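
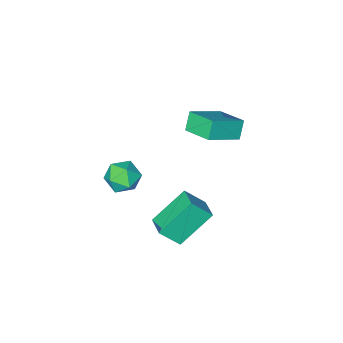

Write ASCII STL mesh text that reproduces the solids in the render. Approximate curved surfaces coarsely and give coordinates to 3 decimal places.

solid 
facet normal -0.448 -0.323 0.834
outer loop
vertex -1.141 2.713 4.35
vertex -2.685 2.789 3.55
vertex -0.969 1.257 3.878
endloop
endfacet
facet normal 0.887 -0.044 0.459
outer loop
vertex -0.535 1.571 3.07
vertex -1.141 2.713 4.35
vertex -0.969 1.257 3.878
endloop
endfacet
facet normal -0.447 -0.323 0.834
outer loop
vertex -0.969 1.257 3.878
vertex -2.685 2.789 3.55
vertex -2.513 1.333 3.079
endloop
endfacet
facet normal 0.112 -0.945 -0.307
outer loop
vertex -2.513 1.333 3.079
vertex -0.535 1.571 3.07
vertex -0.969 1.257 3.878
endloop
endfacet
facet normal -0.112 0.945 0.307
outer loop
vertex -1.141 2.713 4.35
vertex -2.251 3.103 2.742
vertex -2.685 2.789 3.55
endloop
endfacet
facet normal 0.887 -0.044 0.459
outer loop
vertex -0.707 3.027 3.541
vertex -1.141 2.713 4.35
vertex -0.535 1.571 3.07
endloop
endfacet
facet normal -0.112 0.945 0.307
outer loop
vertex -0.707 3.027 3.541
vertex -2.251 3.103 2.742
vertex -1.141 2.713 4.35
endloop
endfacet
facet normal -0.887 0.044 -0.459
outer loop
vertex -2.685 2.789 3.55
vertex -2.251 3.103 2.742
vertex -2.513 1.333 3.079
endloop
endfacet
facet normal 0.112 -0.945 -0.307
outer loop
vertex -2.079 1.647 2.27
vertex -0.535 1.571 3.07
vertex -2.513 1.333 3.079
endloop
endfacet
facet normal -0.887 0.044 -0.459
outer loop
vertex -2.513 1.333 3.079
vertex -2.251 3.103 2.742
vertex -2.079 1.647 2.27
endloop
endfacet
facet normal 0.448 0.323 -0.834
outer loop
vertex -2.079 1.647 2.27
vertex -0.707 3.027 3.541
vertex -0.535 1.571 3.07
endloop
endfacet
facet normal 0.447 0.323 -0.834
outer loop
vertex -2.251 3.103 2.742
vertex -0.707 3.027 3.541
vertex -2.079 1.647 2.27
endloop
endfacet
facet normal -0.604 0.355 -0.714
outer loop
vertex -0.849 2.665 -1.404
vertex -0.51 3.707 -1.173
vertex 0.685 2.474 -2.796
endloop
endfacet
facet normal -0.303 -0.931 -0.206
outer loop
vertex 1.47 2.013 -1.867
vertex -0.849 2.665 -1.404
vertex 0.685 2.474 -2.796
endloop
endfacet
facet normal -0.603 0.355 -0.714
outer loop
vertex 0.685 2.474 -2.796
vertex -0.51 3.707 -1.173
vertex 1.024 3.516 -2.564
endloop
endfacet
facet normal 0.738 -0.091 -0.669
outer loop
vertex 1.024 3.516 -2.564
vertex 1.47 2.013 -1.867
vertex 0.685 2.474 -2.796
endloop
endfacet
facet normal -0.738 0.092 0.669
outer loop
vertex -0.849 2.665 -1.404
vertex 0.275 3.246 -0.244
vertex -0.51 3.707 -1.173
endloop
endfacet
facet normal -0.303 -0.931 -0.206
outer loop
vertex -0.064 2.204 -0.476
vertex -0.849 2.665 -1.404
vertex 1.47 2.013 -1.867
endloop
endfacet
facet normal -0.738 0.091 0.669
outer loop
vertex -0.064 2.204 -0.476
vertex 0.275 3.246 -0.244
vertex -0.849 2.665 -1.404
endloop
endfacet
facet normal 0.303 0.931 0.206
outer loop
vertex -0.51 3.707 -1.173
vertex 0.275 3.246 -0.244
vertex 1.024 3.516 -2.564
endloop
endfacet
facet normal 0.737 -0.092 -0.669
outer loop
vertex 1.809 3.055 -1.636
vertex 1.47 2.013 -1.867
vertex 1.024 3.516 -2.564
endloop
endfacet
facet normal 0.303 0.930 0.206
outer loop
vertex 1.024 3.516 -2.564
vertex 0.275 3.246 -0.244
vertex 1.809 3.055 -1.636
endloop
endfacet
facet normal 0.603 -0.355 0.714
outer loop
vertex 1.809 3.055 -1.636
vertex -0.064 2.204 -0.476
vertex 1.47 2.013 -1.867
endloop
endfacet
facet normal 0.604 -0.355 0.714
outer loop
vertex 0.275 3.246 -0.244
vertex -0.064 2.204 -0.476
vertex 1.809 3.055 -1.636
endloop
endfacet
facet normal 0.464 0.664 0.586
outer loop
vertex 2.069 1.206 0.167
vertex 1.874 0.709 0.884
vertex 2.636 0.571 0.438
endloop
endfacet
facet normal 0.758 0.649 -0.064
outer loop
vertex 2.069 1.206 0.167
vertex 2.636 0.571 0.438
vertex 2.47 0.679 -0.434
endloop
endfacet
facet normal 0.249 0.804 -0.539
outer loop
vertex 2.069 1.206 0.167
vertex 2.47 0.679 -0.434
vertex 1.605 0.885 -0.526
endloop
endfacet
facet normal -0.360 0.915 -0.183
outer loop
vertex 2.069 1.206 0.167
vertex 1.605 0.885 -0.526
vertex 1.237 0.903 0.288
endloop
endfacet
facet normal -0.227 0.828 0.512
outer loop
vertex 2.069 1.206 0.167
vertex 1.237 0.903 0.288
vertex 1.874 0.709 0.884
endloop
endfacet
facet normal 0.982 -0.016 -0.189
outer loop
vertex 2.47 0.679 -0.434
vertex 2.636 0.571 0.438
vertex 2.523 -0.143 -0.088
endloop
endfacet
facet normal 0.506 0.007 0.862
outer loop
vertex 2.636 0.571 0.438
vertex 1.874 0.709 0.884
vertex 2.155 -0.125 0.726
endloop
endfacet
facet normal -0.612 0.273 0.743
outer loop
vertex 1.874 0.709 0.884
vertex 1.237 0.903 0.288
vertex 1.29 0.081 0.634
endloop
endfacet
facet normal -0.826 0.413 -0.383
outer loop
vertex 1.237 0.903 0.288
vertex 1.605 0.885 -0.526
vertex 1.124 0.189 -0.238
endloop
endfacet
facet normal 0.158 0.235 -0.959
outer loop
vertex 1.605 0.885 -0.526
vertex 2.47 0.679 -0.434
vertex 1.886 0.051 -0.684
endloop
endfacet
facet normal 0.360 -0.915 0.183
outer loop
vertex 1.691 -0.446 0.033
vertex 2.523 -0.143 -0.088
vertex 2.155 -0.125 0.726
endloop
endfacet
facet normal -0.249 -0.804 0.539
outer loop
vertex 1.691 -0.446 0.033
vertex 2.155 -0.125 0.726
vertex 1.29 0.081 0.634
endloop
endfacet
facet normal -0.758 -0.649 0.064
outer loop
vertex 1.691 -0.446 0.033
vertex 1.29 0.081 0.634
vertex 1.124 0.189 -0.238
endloop
endfacet
facet normal -0.464 -0.664 -0.586
outer loop
vertex 1.691 -0.446 0.033
vertex 1.124 0.189 -0.238
vertex 1.886 0.051 -0.684
endloop
endfacet
facet normal 0.227 -0.828 -0.512
outer loop
vertex 1.691 -0.446 0.033
vertex 1.886 0.051 -0.684
vertex 2.523 -0.143 -0.088
endloop
endfacet
facet normal 0.826 -0.413 0.383
outer loop
vertex 2.155 -0.125 0.726
vertex 2.523 -0.143 -0.088
vertex 2.636 0.571 0.438
endloop
endfacet
facet normal -0.158 -0.235 0.959
outer loop
vertex 1.29 0.081 0.634
vertex 2.155 -0.125 0.726
vertex 1.874 0.709 0.884
endloop
endfacet
facet normal -0.982 0.016 0.189
outer loop
vertex 1.124 0.189 -0.238
vertex 1.29 0.081 0.634
vertex 1.237 0.903 0.288
endloop
endfacet
facet normal -0.506 -0.007 -0.862
outer loop
vertex 1.886 0.051 -0.684
vertex 1.124 0.189 -0.238
vertex 1.605 0.885 -0.526
endloop
endfacet
facet normal 0.612 -0.273 -0.743
outer loop
vertex 2.523 -0.143 -0.088
vertex 1.886 0.051 -0.684
vertex 2.47 0.679 -0.434
endloop
endfacet

endsolid


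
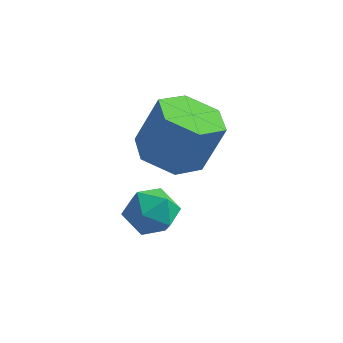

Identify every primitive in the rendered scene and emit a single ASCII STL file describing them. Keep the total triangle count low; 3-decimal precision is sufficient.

solid 
facet normal -0.340 -0.167 -0.926
outer loop
vertex 0.114 1.406 1.789
vertex -0.703 1.41 2.088
vertex -0.335 2.151 1.819
endloop
endfacet
facet normal 0.786 0.489 -0.377
outer loop
vertex 0.114 1.406 1.789
vertex -0.335 2.151 1.819
vertex 0.6 1.646 3.113
endloop
endfacet
facet normal 0.787 0.489 -0.378
outer loop
vertex 0.6 1.646 3.113
vertex -0.335 2.151 1.819
vertex 0.151 2.391 3.142
endloop
endfacet
facet normal 0.339 0.169 0.925
outer loop
vertex 0.6 1.646 3.113
vertex 0.151 2.391 3.142
vertex -0.217 1.65 3.412
endloop
endfacet
facet normal -0.340 -0.167 -0.925
outer loop
vertex -0.335 2.151 1.819
vertex -0.703 1.41 2.088
vertex -1.151 2.155 2.118
endloop
endfacet
facet normal -0.053 0.986 -0.159
outer loop
vertex -0.335 2.151 1.819
vertex -1.151 2.155 2.118
vertex 0.151 2.391 3.142
endloop
endfacet
facet normal -0.054 0.986 -0.159
outer loop
vertex 0.151 2.391 3.142
vertex -1.151 2.155 2.118
vertex -0.666 2.395 3.442
endloop
endfacet
facet normal 0.341 0.168 0.925
outer loop
vertex 0.151 2.391 3.142
vertex -0.666 2.395 3.442
vertex -0.217 1.65 3.412
endloop
endfacet
facet normal -0.340 -0.167 -0.926
outer loop
vertex -1.151 2.155 2.118
vertex -0.703 1.41 2.088
vertex -1.52 1.414 2.387
endloop
endfacet
facet normal -0.840 0.497 0.218
outer loop
vertex -1.151 2.155 2.118
vertex -1.52 1.414 2.387
vertex -0.666 2.395 3.442
endloop
endfacet
facet normal -0.840 0.497 0.218
outer loop
vertex -0.666 2.395 3.442
vertex -1.52 1.414 2.387
vertex -1.034 1.654 3.711
endloop
endfacet
facet normal 0.340 0.167 0.926
outer loop
vertex -0.666 2.395 3.442
vertex -1.034 1.654 3.711
vertex -0.217 1.65 3.412
endloop
endfacet
facet normal -0.339 -0.169 -0.925
outer loop
vertex -1.52 1.414 2.387
vertex -0.703 1.41 2.088
vertex -1.071 0.669 2.358
endloop
endfacet
facet normal -0.787 -0.489 0.377
outer loop
vertex -1.52 1.414 2.387
vertex -1.071 0.669 2.358
vertex -1.034 1.654 3.711
endloop
endfacet
facet normal -0.786 -0.489 0.378
outer loop
vertex -1.034 1.654 3.711
vertex -1.071 0.669 2.358
vertex -0.585 0.909 3.681
endloop
endfacet
facet normal 0.340 0.167 0.926
outer loop
vertex -1.034 1.654 3.711
vertex -0.585 0.909 3.681
vertex -0.217 1.65 3.412
endloop
endfacet
facet normal -0.341 -0.168 -0.925
outer loop
vertex -1.071 0.669 2.358
vertex -0.703 1.41 2.088
vertex -0.254 0.665 2.058
endloop
endfacet
facet normal 0.054 -0.986 0.159
outer loop
vertex -1.071 0.669 2.358
vertex -0.254 0.665 2.058
vertex -0.585 0.909 3.681
endloop
endfacet
facet normal 0.053 -0.986 0.159
outer loop
vertex -0.585 0.909 3.681
vertex -0.254 0.665 2.058
vertex 0.231 0.905 3.382
endloop
endfacet
facet normal 0.340 0.167 0.925
outer loop
vertex -0.585 0.909 3.681
vertex 0.231 0.905 3.382
vertex -0.217 1.65 3.412
endloop
endfacet
facet normal -0.340 -0.167 -0.926
outer loop
vertex -0.254 0.665 2.058
vertex -0.703 1.41 2.088
vertex 0.114 1.406 1.789
endloop
endfacet
facet normal 0.840 -0.496 -0.218
outer loop
vertex -0.254 0.665 2.058
vertex 0.114 1.406 1.789
vertex 0.231 0.905 3.382
endloop
endfacet
facet normal 0.840 -0.497 -0.218
outer loop
vertex 0.231 0.905 3.382
vertex 0.114 1.406 1.789
vertex 0.6 1.646 3.113
endloop
endfacet
facet normal 0.340 0.167 0.926
outer loop
vertex 0.231 0.905 3.382
vertex 0.6 1.646 3.113
vertex -0.217 1.65 3.412
endloop
endfacet
facet normal 0.060 -0.385 0.921
outer loop
vertex -0.464 0.729 1.095
vertex -1.189 0.714 1.136
vertex -0.828 0.142 0.873
endloop
endfacet
facet normal 0.620 -0.583 0.525
outer loop
vertex -0.464 0.729 1.095
vertex -0.828 0.142 0.873
vertex -0.267 0.389 0.485
endloop
endfacet
facet normal 0.953 0.008 0.303
outer loop
vertex -0.464 0.729 1.095
vertex -0.267 0.389 0.485
vertex -0.281 1.114 0.509
endloop
endfacet
facet normal 0.599 0.571 0.562
outer loop
vertex -0.464 0.729 1.095
vertex -0.281 1.114 0.509
vertex -0.85 1.315 0.911
endloop
endfacet
facet normal 0.047 0.327 0.944
outer loop
vertex -0.464 0.729 1.095
vertex -0.85 1.315 0.911
vertex -1.189 0.714 1.136
endloop
endfacet
facet normal 0.373 -0.927 -0.051
outer loop
vertex -0.267 0.389 0.485
vertex -0.828 0.142 0.873
vertex -0.87 0.165 0.149
endloop
endfacet
facet normal -0.533 -0.607 0.589
outer loop
vertex -0.828 0.142 0.873
vertex -1.189 0.714 1.136
vertex -1.439 0.366 0.551
endloop
endfacet
facet normal -0.553 0.547 0.628
outer loop
vertex -1.189 0.714 1.136
vertex -0.85 1.315 0.911
vertex -1.453 1.091 0.575
endloop
endfacet
facet normal 0.339 0.941 0.010
outer loop
vertex -0.85 1.315 0.911
vertex -0.281 1.114 0.509
vertex -0.892 1.338 0.187
endloop
endfacet
facet normal 0.912 0.031 -0.408
outer loop
vertex -0.281 1.114 0.509
vertex -0.267 0.389 0.485
vertex -0.531 0.766 -0.076
endloop
endfacet
facet normal -0.599 -0.571 -0.562
outer loop
vertex -1.256 0.751 -0.035
vertex -0.87 0.165 0.149
vertex -1.439 0.366 0.551
endloop
endfacet
facet normal -0.953 -0.008 -0.303
outer loop
vertex -1.256 0.751 -0.035
vertex -1.439 0.366 0.551
vertex -1.453 1.091 0.575
endloop
endfacet
facet normal -0.620 0.583 -0.525
outer loop
vertex -1.256 0.751 -0.035
vertex -1.453 1.091 0.575
vertex -0.892 1.338 0.187
endloop
endfacet
facet normal -0.060 0.385 -0.921
outer loop
vertex -1.256 0.751 -0.035
vertex -0.892 1.338 0.187
vertex -0.531 0.766 -0.076
endloop
endfacet
facet normal -0.047 -0.327 -0.944
outer loop
vertex -1.256 0.751 -0.035
vertex -0.531 0.766 -0.076
vertex -0.87 0.165 0.149
endloop
endfacet
facet normal -0.339 -0.941 -0.010
outer loop
vertex -1.439 0.366 0.551
vertex -0.87 0.165 0.149
vertex -0.828 0.142 0.873
endloop
endfacet
facet normal -0.912 -0.031 0.408
outer loop
vertex -1.453 1.091 0.575
vertex -1.439 0.366 0.551
vertex -1.189 0.714 1.136
endloop
endfacet
facet normal -0.373 0.927 0.051
outer loop
vertex -0.892 1.338 0.187
vertex -1.453 1.091 0.575
vertex -0.85 1.315 0.911
endloop
endfacet
facet normal 0.533 0.607 -0.589
outer loop
vertex -0.531 0.766 -0.076
vertex -0.892 1.338 0.187
vertex -0.281 1.114 0.509
endloop
endfacet
facet normal 0.553 -0.547 -0.628
outer loop
vertex -0.87 0.165 0.149
vertex -0.531 0.766 -0.076
vertex -0.267 0.389 0.485
endloop
endfacet

endsolid


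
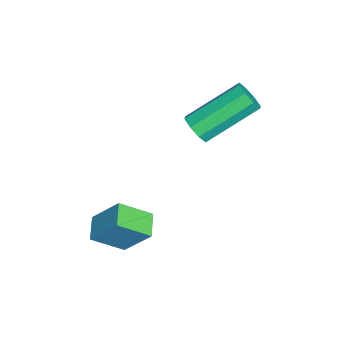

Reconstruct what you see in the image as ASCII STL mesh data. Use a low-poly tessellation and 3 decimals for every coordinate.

solid 
facet normal -0.965 -0.027 0.260
outer loop
vertex 3.038 -0.34 -1.523
vertex 3.29 0.459 -0.503
vertex 2.828 0.599 -2.206
endloop
endfacet
facet normal -0.192 -0.605 -0.773
outer loop
vertex 3.61 0.621 -2.417
vertex 3.038 -0.34 -1.523
vertex 2.828 0.599 -2.206
endloop
endfacet
facet normal -0.965 -0.027 0.260
outer loop
vertex 2.828 0.599 -2.206
vertex 3.29 0.459 -0.503
vertex 3.08 1.398 -1.186
endloop
endfacet
facet normal -0.179 0.796 -0.579
outer loop
vertex 3.08 1.398 -1.186
vertex 3.61 0.621 -2.417
vertex 2.828 0.599 -2.206
endloop
endfacet
facet normal 0.179 -0.796 0.579
outer loop
vertex 3.038 -0.34 -1.523
vertex 4.072 0.481 -0.714
vertex 3.29 0.459 -0.503
endloop
endfacet
facet normal -0.192 -0.605 -0.773
outer loop
vertex 3.82 -0.318 -1.734
vertex 3.038 -0.34 -1.523
vertex 3.61 0.621 -2.417
endloop
endfacet
facet normal 0.179 -0.796 0.579
outer loop
vertex 3.82 -0.318 -1.734
vertex 4.072 0.481 -0.714
vertex 3.038 -0.34 -1.523
endloop
endfacet
facet normal 0.192 0.605 0.773
outer loop
vertex 3.29 0.459 -0.503
vertex 4.072 0.481 -0.714
vertex 3.08 1.398 -1.186
endloop
endfacet
facet normal -0.179 0.796 -0.579
outer loop
vertex 3.862 1.42 -1.397
vertex 3.61 0.621 -2.417
vertex 3.08 1.398 -1.186
endloop
endfacet
facet normal 0.192 0.605 0.773
outer loop
vertex 3.08 1.398 -1.186
vertex 4.072 0.481 -0.714
vertex 3.862 1.42 -1.397
endloop
endfacet
facet normal 0.965 0.027 -0.260
outer loop
vertex 3.862 1.42 -1.397
vertex 3.82 -0.318 -1.734
vertex 3.61 0.621 -2.417
endloop
endfacet
facet normal 0.965 0.027 -0.260
outer loop
vertex 4.072 0.481 -0.714
vertex 3.82 -0.318 -1.734
vertex 3.862 1.42 -1.397
endloop
endfacet
facet normal 0.352 -0.773 -0.528
outer loop
vertex 1.409 2.335 1.295
vertex 1.084 2.467 0.885
vertex 1.587 2.597 1.03
endloop
endfacet
facet normal 0.831 -0.001 0.557
outer loop
vertex 1.409 2.335 1.295
vertex 1.587 2.597 1.03
vertex 0.721 3.841 2.325
endloop
endfacet
facet normal 0.831 -0.001 0.557
outer loop
vertex 0.721 3.841 2.325
vertex 1.587 2.597 1.03
vertex 0.899 4.104 2.06
endloop
endfacet
facet normal -0.353 0.772 0.529
outer loop
vertex 0.721 3.841 2.325
vertex 0.899 4.104 2.06
vertex 0.396 3.973 1.915
endloop
endfacet
facet normal 0.352 -0.773 -0.528
outer loop
vertex 1.587 2.597 1.03
vertex 1.084 2.467 0.885
vertex 1.471 2.783 0.68
endloop
endfacet
facet normal 0.893 0.447 -0.058
outer loop
vertex 1.587 2.597 1.03
vertex 1.471 2.783 0.68
vertex 0.899 4.104 2.06
endloop
endfacet
facet normal 0.893 0.447 -0.058
outer loop
vertex 0.899 4.104 2.06
vertex 1.471 2.783 0.68
vertex 0.783 4.29 1.71
endloop
endfacet
facet normal -0.353 0.773 0.528
outer loop
vertex 0.899 4.104 2.06
vertex 0.783 4.29 1.71
vertex 0.396 3.973 1.915
endloop
endfacet
facet normal 0.351 -0.773 -0.529
outer loop
vertex 1.471 2.783 0.68
vertex 1.084 2.467 0.885
vertex 1.127 2.784 0.45
endloop
endfacet
facet normal 0.431 0.635 -0.641
outer loop
vertex 1.471 2.783 0.68
vertex 1.127 2.784 0.45
vertex 0.783 4.29 1.71
endloop
endfacet
facet normal 0.429 0.635 -0.642
outer loop
vertex 0.783 4.29 1.71
vertex 1.127 2.784 0.45
vertex 0.439 4.29 1.48
endloop
endfacet
facet normal -0.353 0.772 0.528
outer loop
vertex 0.783 4.29 1.71
vertex 0.439 4.29 1.48
vertex 0.396 3.973 1.915
endloop
endfacet
facet normal 0.352 -0.773 -0.528
outer loop
vertex 1.127 2.784 0.45
vertex 1.084 2.467 0.885
vertex 0.759 2.599 0.475
endloop
endfacet
facet normal -0.284 0.450 -0.847
outer loop
vertex 1.127 2.784 0.45
vertex 0.759 2.599 0.475
vertex 0.439 4.29 1.48
endloop
endfacet
facet normal -0.284 0.450 -0.847
outer loop
vertex 0.439 4.29 1.48
vertex 0.759 2.599 0.475
vertex 0.071 4.105 1.505
endloop
endfacet
facet normal -0.352 0.773 0.528
outer loop
vertex 0.439 4.29 1.48
vertex 0.071 4.105 1.505
vertex 0.396 3.973 1.915
endloop
endfacet
facet normal 0.353 -0.772 -0.529
outer loop
vertex 0.759 2.599 0.475
vertex 1.084 2.467 0.885
vertex 0.581 2.336 0.74
endloop
endfacet
facet normal -0.831 0.001 -0.557
outer loop
vertex 0.759 2.599 0.475
vertex 0.581 2.336 0.74
vertex 0.071 4.105 1.505
endloop
endfacet
facet normal -0.831 0.001 -0.557
outer loop
vertex 0.071 4.105 1.505
vertex 0.581 2.336 0.74
vertex -0.107 3.843 1.77
endloop
endfacet
facet normal -0.352 0.773 0.528
outer loop
vertex 0.071 4.105 1.505
vertex -0.107 3.843 1.77
vertex 0.396 3.973 1.915
endloop
endfacet
facet normal 0.353 -0.773 -0.528
outer loop
vertex 0.581 2.336 0.74
vertex 1.084 2.467 0.885
vertex 0.697 2.15 1.09
endloop
endfacet
facet normal -0.893 -0.447 0.058
outer loop
vertex 0.581 2.336 0.74
vertex 0.697 2.15 1.09
vertex -0.107 3.843 1.77
endloop
endfacet
facet normal -0.893 -0.447 0.058
outer loop
vertex -0.107 3.843 1.77
vertex 0.697 2.15 1.09
vertex 0.009 3.657 2.12
endloop
endfacet
facet normal -0.352 0.773 0.528
outer loop
vertex -0.107 3.843 1.77
vertex 0.009 3.657 2.12
vertex 0.396 3.973 1.915
endloop
endfacet
facet normal 0.353 -0.772 -0.528
outer loop
vertex 0.697 2.15 1.09
vertex 1.084 2.467 0.885
vertex 1.041 2.15 1.32
endloop
endfacet
facet normal -0.429 -0.635 0.642
outer loop
vertex 0.697 2.15 1.09
vertex 1.041 2.15 1.32
vertex 0.009 3.657 2.12
endloop
endfacet
facet normal -0.431 -0.635 0.641
outer loop
vertex 0.009 3.657 2.12
vertex 1.041 2.15 1.32
vertex 0.353 3.656 2.35
endloop
endfacet
facet normal -0.351 0.773 0.529
outer loop
vertex 0.009 3.657 2.12
vertex 0.353 3.656 2.35
vertex 0.396 3.973 1.915
endloop
endfacet
facet normal 0.352 -0.773 -0.528
outer loop
vertex 1.041 2.15 1.32
vertex 1.084 2.467 0.885
vertex 1.409 2.335 1.295
endloop
endfacet
facet normal 0.284 -0.450 0.847
outer loop
vertex 1.041 2.15 1.32
vertex 1.409 2.335 1.295
vertex 0.353 3.656 2.35
endloop
endfacet
facet normal 0.284 -0.450 0.847
outer loop
vertex 0.353 3.656 2.35
vertex 1.409 2.335 1.295
vertex 0.721 3.841 2.325
endloop
endfacet
facet normal -0.352 0.773 0.528
outer loop
vertex 0.353 3.656 2.35
vertex 0.721 3.841 2.325
vertex 0.396 3.973 1.915
endloop
endfacet

endsolid


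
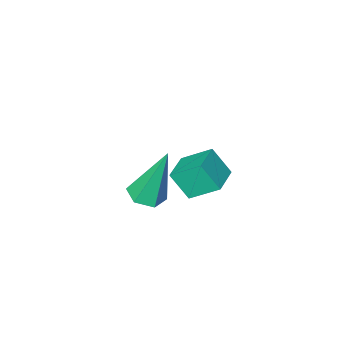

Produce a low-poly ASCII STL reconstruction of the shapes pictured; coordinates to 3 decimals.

solid 
facet normal 0.225 -0.208 -0.952
outer loop
vertex -0.484 -0.054 -1.555
vertex -0.901 0.278 -1.726
vertex -0.388 0.489 -1.651
endloop
endfacet
facet normal 0.872 -0.068 0.485
outer loop
vertex -0.484 -0.054 -1.555
vertex -0.388 0.489 -1.651
vertex -1.319 0.662 0.046
endloop
endfacet
facet normal 0.224 -0.206 -0.953
outer loop
vertex -0.388 0.489 -1.651
vertex -0.901 0.278 -1.726
vertex -0.806 0.821 -1.821
endloop
endfacet
facet normal 0.550 0.805 0.220
outer loop
vertex -0.388 0.489 -1.651
vertex -0.806 0.821 -1.821
vertex -1.319 0.662 0.046
endloop
endfacet
facet normal 0.224 -0.206 -0.953
outer loop
vertex -0.806 0.821 -1.821
vertex -0.901 0.278 -1.726
vertex -1.319 0.61 -1.896
endloop
endfacet
facet normal -0.377 0.926 -0.025
outer loop
vertex -0.806 0.821 -1.821
vertex -1.319 0.61 -1.896
vertex -1.319 0.662 0.046
endloop
endfacet
facet normal 0.224 -0.206 -0.953
outer loop
vertex -1.319 0.61 -1.896
vertex -0.901 0.278 -1.726
vertex -1.415 0.067 -1.801
endloop
endfacet
facet normal -0.985 0.173 -0.005
outer loop
vertex -1.319 0.61 -1.896
vertex -1.415 0.067 -1.801
vertex -1.319 0.662 0.046
endloop
endfacet
facet normal 0.224 -0.208 -0.952
outer loop
vertex -1.415 0.067 -1.801
vertex -0.901 0.278 -1.726
vertex -0.997 -0.266 -1.63
endloop
endfacet
facet normal -0.665 -0.701 0.260
outer loop
vertex -1.415 0.067 -1.801
vertex -0.997 -0.266 -1.63
vertex -1.319 0.662 0.046
endloop
endfacet
facet normal 0.225 -0.208 -0.952
outer loop
vertex -0.997 -0.266 -1.63
vertex -0.901 0.278 -1.726
vertex -0.484 -0.054 -1.555
endloop
endfacet
facet normal 0.265 -0.821 0.506
outer loop
vertex -0.997 -0.266 -1.63
vertex -0.484 -0.054 -1.555
vertex -1.319 0.662 0.046
endloop
endfacet
facet normal -0.792 -0.606 -0.067
outer loop
vertex -4.343 -1.753 -3.007
vertex -4.66 -1.248 -3.823
vertex -3.757 -2.446 -3.664
endloop
endfacet
facet normal 0.313 -0.501 0.807
outer loop
vertex -2.98 -1.852 -3.597
vertex -4.343 -1.753 -3.007
vertex -3.757 -2.446 -3.664
endloop
endfacet
facet normal -0.792 -0.606 -0.068
outer loop
vertex -3.757 -2.446 -3.664
vertex -4.66 -1.248 -3.823
vertex -4.073 -1.941 -4.479
endloop
endfacet
facet normal 0.523 -0.618 -0.586
outer loop
vertex -4.073 -1.941 -4.479
vertex -2.98 -1.852 -3.597
vertex -3.757 -2.446 -3.664
endloop
endfacet
facet normal -0.523 0.619 0.586
outer loop
vertex -4.343 -1.753 -3.007
vertex -3.883 -0.654 -3.756
vertex -4.66 -1.248 -3.823
endloop
endfacet
facet normal 0.313 -0.499 0.808
outer loop
vertex -3.567 -1.159 -2.941
vertex -4.343 -1.753 -3.007
vertex -2.98 -1.852 -3.597
endloop
endfacet
facet normal -0.523 0.619 0.586
outer loop
vertex -3.567 -1.159 -2.941
vertex -3.883 -0.654 -3.756
vertex -4.343 -1.753 -3.007
endloop
endfacet
facet normal -0.313 0.500 -0.808
outer loop
vertex -4.66 -1.248 -3.823
vertex -3.883 -0.654 -3.756
vertex -4.073 -1.941 -4.479
endloop
endfacet
facet normal 0.523 -0.619 -0.586
outer loop
vertex -3.297 -1.347 -4.413
vertex -2.98 -1.852 -3.597
vertex -4.073 -1.941 -4.479
endloop
endfacet
facet normal -0.314 0.500 -0.807
outer loop
vertex -4.073 -1.941 -4.479
vertex -3.883 -0.654 -3.756
vertex -3.297 -1.347 -4.413
endloop
endfacet
facet normal 0.792 0.607 0.068
outer loop
vertex -3.297 -1.347 -4.413
vertex -3.567 -1.159 -2.941
vertex -2.98 -1.852 -3.597
endloop
endfacet
facet normal 0.793 0.606 0.068
outer loop
vertex -3.883 -0.654 -3.756
vertex -3.567 -1.159 -2.941
vertex -3.297 -1.347 -4.413
endloop
endfacet

endsolid


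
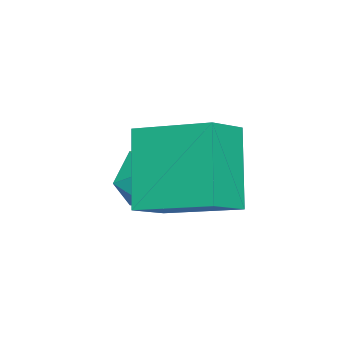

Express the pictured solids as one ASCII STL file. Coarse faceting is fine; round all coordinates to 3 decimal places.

solid 
facet normal 0.187 0.023 0.982
outer loop
vertex -3.212 2.121 2.591
vertex -3.029 1.322 2.575
vertex -2.441 1.88 2.45
endloop
endfacet
facet normal 0.329 0.654 0.681
outer loop
vertex -3.212 2.121 2.591
vertex -2.441 1.88 2.45
vertex -2.764 2.495 2.015
endloop
endfacet
facet normal -0.267 0.890 0.370
outer loop
vertex -3.212 2.121 2.591
vertex -2.764 2.495 2.015
vertex -3.552 2.318 1.871
endloop
endfacet
facet normal -0.779 0.405 0.479
outer loop
vertex -3.212 2.121 2.591
vertex -3.552 2.318 1.871
vertex -3.716 1.593 2.217
endloop
endfacet
facet normal -0.498 -0.131 0.857
outer loop
vertex -3.212 2.121 2.591
vertex -3.716 1.593 2.217
vertex -3.029 1.322 2.575
endloop
endfacet
facet normal 0.817 0.550 0.171
outer loop
vertex -2.764 2.495 2.015
vertex -2.441 1.88 2.45
vertex -2.304 1.927 1.643
endloop
endfacet
facet normal 0.587 -0.471 0.658
outer loop
vertex -2.441 1.88 2.45
vertex -3.029 1.322 2.575
vertex -2.468 1.202 1.989
endloop
endfacet
facet normal -0.522 -0.721 0.456
outer loop
vertex -3.029 1.322 2.575
vertex -3.716 1.593 2.217
vertex -3.256 1.025 1.845
endloop
endfacet
facet normal -0.977 0.146 -0.157
outer loop
vertex -3.716 1.593 2.217
vertex -3.552 2.318 1.871
vertex -3.579 1.64 1.41
endloop
endfacet
facet normal -0.148 0.931 -0.333
outer loop
vertex -3.552 2.318 1.871
vertex -2.764 2.495 2.015
vertex -2.991 2.198 1.285
endloop
endfacet
facet normal 0.779 -0.405 -0.479
outer loop
vertex -2.808 1.399 1.269
vertex -2.304 1.927 1.643
vertex -2.468 1.202 1.989
endloop
endfacet
facet normal 0.267 -0.890 -0.370
outer loop
vertex -2.808 1.399 1.269
vertex -2.468 1.202 1.989
vertex -3.256 1.025 1.845
endloop
endfacet
facet normal -0.329 -0.654 -0.681
outer loop
vertex -2.808 1.399 1.269
vertex -3.256 1.025 1.845
vertex -3.579 1.64 1.41
endloop
endfacet
facet normal -0.187 -0.023 -0.982
outer loop
vertex -2.808 1.399 1.269
vertex -3.579 1.64 1.41
vertex -2.991 2.198 1.285
endloop
endfacet
facet normal 0.498 0.131 -0.857
outer loop
vertex -2.808 1.399 1.269
vertex -2.991 2.198 1.285
vertex -2.304 1.927 1.643
endloop
endfacet
facet normal 0.977 -0.146 0.157
outer loop
vertex -2.468 1.202 1.989
vertex -2.304 1.927 1.643
vertex -2.441 1.88 2.45
endloop
endfacet
facet normal 0.148 -0.931 0.333
outer loop
vertex -3.256 1.025 1.845
vertex -2.468 1.202 1.989
vertex -3.029 1.322 2.575
endloop
endfacet
facet normal -0.817 -0.550 -0.171
outer loop
vertex -3.579 1.64 1.41
vertex -3.256 1.025 1.845
vertex -3.716 1.593 2.217
endloop
endfacet
facet normal -0.587 0.471 -0.658
outer loop
vertex -2.991 2.198 1.285
vertex -3.579 1.64 1.41
vertex -3.552 2.318 1.871
endloop
endfacet
facet normal 0.522 0.721 -0.456
outer loop
vertex -2.304 1.927 1.643
vertex -2.991 2.198 1.285
vertex -2.764 2.495 2.015
endloop
endfacet
facet normal -0.536 -0.193 0.822
outer loop
vertex -1.766 3.313 4.246
vertex -2.606 3.603 3.766
vertex -2.005 1.746 3.721
endloop
endfacet
facet normal 0.832 -0.286 0.476
outer loop
vertex -1.034 2.097 2.234
vertex -1.766 3.313 4.246
vertex -2.005 1.746 3.721
endloop
endfacet
facet normal -0.537 -0.194 0.821
outer loop
vertex -2.005 1.746 3.721
vertex -2.606 3.603 3.766
vertex -2.845 2.036 3.24
endloop
endfacet
facet normal -0.143 -0.938 -0.315
outer loop
vertex -2.845 2.036 3.24
vertex -1.034 2.097 2.234
vertex -2.005 1.746 3.721
endloop
endfacet
facet normal 0.144 0.938 0.315
outer loop
vertex -1.766 3.313 4.246
vertex -1.635 3.954 2.279
vertex -2.606 3.603 3.766
endloop
endfacet
facet normal 0.832 -0.287 0.476
outer loop
vertex -0.795 3.664 2.76
vertex -1.766 3.313 4.246
vertex -1.034 2.097 2.234
endloop
endfacet
facet normal 0.143 0.938 0.315
outer loop
vertex -0.795 3.664 2.76
vertex -1.635 3.954 2.279
vertex -1.766 3.313 4.246
endloop
endfacet
facet normal -0.832 0.286 -0.476
outer loop
vertex -2.606 3.603 3.766
vertex -1.635 3.954 2.279
vertex -2.845 2.036 3.24
endloop
endfacet
facet normal -0.144 -0.938 -0.315
outer loop
vertex -1.874 2.387 1.754
vertex -1.034 2.097 2.234
vertex -2.845 2.036 3.24
endloop
endfacet
facet normal -0.832 0.286 -0.476
outer loop
vertex -2.845 2.036 3.24
vertex -1.635 3.954 2.279
vertex -1.874 2.387 1.754
endloop
endfacet
facet normal 0.536 0.194 -0.821
outer loop
vertex -1.874 2.387 1.754
vertex -0.795 3.664 2.76
vertex -1.034 2.097 2.234
endloop
endfacet
facet normal 0.537 0.193 -0.821
outer loop
vertex -1.635 3.954 2.279
vertex -0.795 3.664 2.76
vertex -1.874 2.387 1.754
endloop
endfacet

endsolid


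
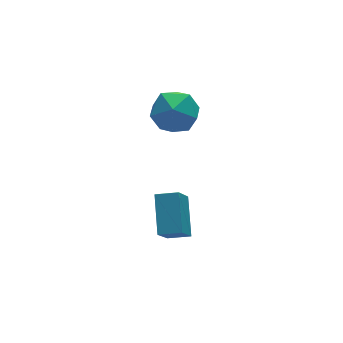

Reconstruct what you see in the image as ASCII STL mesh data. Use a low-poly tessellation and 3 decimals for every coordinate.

solid 
facet normal 0.177 0.934 -0.310
outer loop
vertex 0.422 3.629 2.344
vertex -0.407 3.99 2.96
vertex 0.602 3.938 3.378
endloop
endfacet
facet normal 0.778 0.552 -0.300
outer loop
vertex 0.422 3.629 2.344
vertex 0.602 3.938 3.378
vertex 1.086 3.04 2.983
endloop
endfacet
facet normal 0.687 -0.014 -0.726
outer loop
vertex 0.422 3.629 2.344
vertex 1.086 3.04 2.983
vertex 0.376 2.537 2.321
endloop
endfacet
facet normal 0.028 0.020 -0.999
outer loop
vertex 0.422 3.629 2.344
vertex 0.376 2.537 2.321
vertex -0.547 3.124 2.307
endloop
endfacet
facet normal -0.287 0.606 -0.742
outer loop
vertex 0.422 3.629 2.344
vertex -0.547 3.124 2.307
vertex -0.407 3.99 2.96
endloop
endfacet
facet normal 0.877 0.312 0.365
outer loop
vertex 1.086 3.04 2.983
vertex 0.602 3.938 3.378
vertex 0.667 3.036 3.993
endloop
endfacet
facet normal -0.097 0.932 0.350
outer loop
vertex 0.602 3.938 3.378
vertex -0.407 3.99 2.96
vertex -0.256 3.623 3.979
endloop
endfacet
facet normal -0.847 0.401 -0.350
outer loop
vertex -0.407 3.99 2.96
vertex -0.547 3.124 2.307
vertex -0.966 3.12 3.317
endloop
endfacet
facet normal -0.336 -0.547 -0.767
outer loop
vertex -0.547 3.124 2.307
vertex 0.376 2.537 2.321
vertex -0.482 2.222 2.922
endloop
endfacet
facet normal 0.729 -0.602 -0.325
outer loop
vertex 0.376 2.537 2.321
vertex 1.086 3.04 2.983
vertex 0.527 2.17 3.34
endloop
endfacet
facet normal -0.028 -0.020 0.999
outer loop
vertex -0.302 2.531 3.956
vertex 0.667 3.036 3.993
vertex -0.256 3.623 3.979
endloop
endfacet
facet normal -0.687 0.014 0.726
outer loop
vertex -0.302 2.531 3.956
vertex -0.256 3.623 3.979
vertex -0.966 3.12 3.317
endloop
endfacet
facet normal -0.778 -0.552 0.300
outer loop
vertex -0.302 2.531 3.956
vertex -0.966 3.12 3.317
vertex -0.482 2.222 2.922
endloop
endfacet
facet normal -0.177 -0.934 0.310
outer loop
vertex -0.302 2.531 3.956
vertex -0.482 2.222 2.922
vertex 0.527 2.17 3.34
endloop
endfacet
facet normal 0.287 -0.606 0.742
outer loop
vertex -0.302 2.531 3.956
vertex 0.527 2.17 3.34
vertex 0.667 3.036 3.993
endloop
endfacet
facet normal 0.336 0.547 0.767
outer loop
vertex -0.256 3.623 3.979
vertex 0.667 3.036 3.993
vertex 0.602 3.938 3.378
endloop
endfacet
facet normal -0.729 0.602 0.325
outer loop
vertex -0.966 3.12 3.317
vertex -0.256 3.623 3.979
vertex -0.407 3.99 2.96
endloop
endfacet
facet normal -0.877 -0.312 -0.365
outer loop
vertex -0.482 2.222 2.922
vertex -0.966 3.12 3.317
vertex -0.547 3.124 2.307
endloop
endfacet
facet normal 0.097 -0.932 -0.350
outer loop
vertex 0.527 2.17 3.34
vertex -0.482 2.222 2.922
vertex 0.376 2.537 2.321
endloop
endfacet
facet normal 0.847 -0.401 0.350
outer loop
vertex 0.667 3.036 3.993
vertex 0.527 2.17 3.34
vertex 1.086 3.04 2.983
endloop
endfacet
facet normal -0.454 -0.395 0.799
outer loop
vertex -1.809 -0.901 2.776
vertex -2.551 -0.451 2.577
vertex -2.339 -2.19 1.837
endloop
endfacet
facet normal 0.833 -0.505 0.223
outer loop
vertex -1.649 -1.589 0.623
vertex -1.809 -0.901 2.776
vertex -2.339 -2.19 1.837
endloop
endfacet
facet normal -0.454 -0.395 0.799
outer loop
vertex -2.339 -2.19 1.837
vertex -2.551 -0.451 2.577
vertex -3.081 -1.74 1.638
endloop
endfacet
facet normal -0.315 -0.767 -0.559
outer loop
vertex -3.081 -1.74 1.638
vertex -1.649 -1.589 0.623
vertex -2.339 -2.19 1.837
endloop
endfacet
facet normal 0.315 0.767 0.559
outer loop
vertex -1.809 -0.901 2.776
vertex -1.861 0.15 1.363
vertex -2.551 -0.451 2.577
endloop
endfacet
facet normal 0.833 -0.505 0.223
outer loop
vertex -1.119 -0.3 1.562
vertex -1.809 -0.901 2.776
vertex -1.649 -1.589 0.623
endloop
endfacet
facet normal 0.315 0.767 0.559
outer loop
vertex -1.119 -0.3 1.562
vertex -1.861 0.15 1.363
vertex -1.809 -0.901 2.776
endloop
endfacet
facet normal -0.833 0.505 -0.223
outer loop
vertex -2.551 -0.451 2.577
vertex -1.861 0.15 1.363
vertex -3.081 -1.74 1.638
endloop
endfacet
facet normal -0.315 -0.767 -0.559
outer loop
vertex -2.391 -1.139 0.424
vertex -1.649 -1.589 0.623
vertex -3.081 -1.74 1.638
endloop
endfacet
facet normal -0.833 0.505 -0.223
outer loop
vertex -3.081 -1.74 1.638
vertex -1.861 0.15 1.363
vertex -2.391 -1.139 0.424
endloop
endfacet
facet normal 0.454 0.395 -0.799
outer loop
vertex -2.391 -1.139 0.424
vertex -1.119 -0.3 1.562
vertex -1.649 -1.589 0.623
endloop
endfacet
facet normal 0.454 0.395 -0.799
outer loop
vertex -1.861 0.15 1.363
vertex -1.119 -0.3 1.562
vertex -2.391 -1.139 0.424
endloop
endfacet

endsolid


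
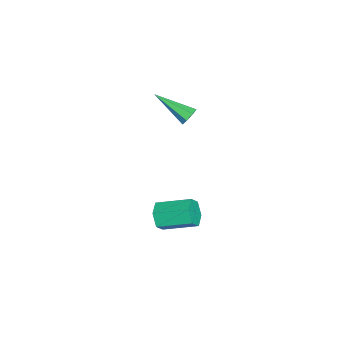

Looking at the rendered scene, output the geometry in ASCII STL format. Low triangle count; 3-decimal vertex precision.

solid 
facet normal -0.035 -0.941 -0.335
outer loop
vertex 1.026 -2.907 -4.596
vertex 0.677 -3.141 -3.903
vertex 0.219 -2.902 -4.527
endloop
endfacet
facet normal -0.078 0.337 -0.938
outer loop
vertex 1.026 -2.907 -4.596
vertex 0.219 -2.902 -4.527
vertex 1.092 -1.146 -3.97
endloop
endfacet
facet normal -0.078 0.337 -0.938
outer loop
vertex 1.092 -1.146 -3.97
vertex 0.219 -2.902 -4.527
vertex 0.285 -1.141 -3.901
endloop
endfacet
facet normal 0.034 0.942 0.334
outer loop
vertex 1.092 -1.146 -3.97
vertex 0.285 -1.141 -3.901
vertex 0.743 -1.379 -3.277
endloop
endfacet
facet normal -0.036 -0.942 -0.335
outer loop
vertex 0.219 -2.902 -4.527
vertex 0.677 -3.141 -3.903
vertex -0.13 -3.135 -3.834
endloop
endfacet
facet normal -0.902 0.174 -0.395
outer loop
vertex 0.219 -2.902 -4.527
vertex -0.13 -3.135 -3.834
vertex 0.285 -1.141 -3.901
endloop
endfacet
facet normal -0.902 0.174 -0.395
outer loop
vertex 0.285 -1.141 -3.901
vertex -0.13 -3.135 -3.834
vertex -0.064 -1.374 -3.208
endloop
endfacet
facet normal 0.034 0.942 0.334
outer loop
vertex 0.285 -1.141 -3.901
vertex -0.064 -1.374 -3.208
vertex 0.743 -1.379 -3.277
endloop
endfacet
facet normal -0.036 -0.942 -0.335
outer loop
vertex -0.13 -3.135 -3.834
vertex 0.677 -3.141 -3.903
vertex 0.328 -3.374 -3.21
endloop
endfacet
facet normal -0.824 -0.162 0.543
outer loop
vertex -0.13 -3.135 -3.834
vertex 0.328 -3.374 -3.21
vertex -0.064 -1.374 -3.208
endloop
endfacet
facet normal -0.824 -0.162 0.543
outer loop
vertex -0.064 -1.374 -3.208
vertex 0.328 -3.374 -3.21
vertex 0.394 -1.613 -2.584
endloop
endfacet
facet normal 0.035 0.941 0.335
outer loop
vertex -0.064 -1.374 -3.208
vertex 0.394 -1.613 -2.584
vertex 0.743 -1.379 -3.277
endloop
endfacet
facet normal -0.034 -0.942 -0.334
outer loop
vertex 0.328 -3.374 -3.21
vertex 0.677 -3.141 -3.903
vertex 1.135 -3.379 -3.279
endloop
endfacet
facet normal 0.078 -0.337 0.938
outer loop
vertex 0.328 -3.374 -3.21
vertex 1.135 -3.379 -3.279
vertex 0.394 -1.613 -2.584
endloop
endfacet
facet normal 0.078 -0.337 0.938
outer loop
vertex 0.394 -1.613 -2.584
vertex 1.135 -3.379 -3.279
vertex 1.201 -1.618 -2.653
endloop
endfacet
facet normal 0.035 0.941 0.335
outer loop
vertex 0.394 -1.613 -2.584
vertex 1.201 -1.618 -2.653
vertex 0.743 -1.379 -3.277
endloop
endfacet
facet normal -0.034 -0.942 -0.334
outer loop
vertex 1.135 -3.379 -3.279
vertex 0.677 -3.141 -3.903
vertex 1.484 -3.146 -3.972
endloop
endfacet
facet normal 0.902 -0.174 0.395
outer loop
vertex 1.135 -3.379 -3.279
vertex 1.484 -3.146 -3.972
vertex 1.201 -1.618 -2.653
endloop
endfacet
facet normal 0.902 -0.174 0.395
outer loop
vertex 1.201 -1.618 -2.653
vertex 1.484 -3.146 -3.972
vertex 1.55 -1.385 -3.346
endloop
endfacet
facet normal 0.036 0.942 0.335
outer loop
vertex 1.201 -1.618 -2.653
vertex 1.55 -1.385 -3.346
vertex 0.743 -1.379 -3.277
endloop
endfacet
facet normal -0.035 -0.941 -0.335
outer loop
vertex 1.484 -3.146 -3.972
vertex 0.677 -3.141 -3.903
vertex 1.026 -2.907 -4.596
endloop
endfacet
facet normal 0.824 0.162 -0.543
outer loop
vertex 1.484 -3.146 -3.972
vertex 1.026 -2.907 -4.596
vertex 1.55 -1.385 -3.346
endloop
endfacet
facet normal 0.824 0.162 -0.543
outer loop
vertex 1.55 -1.385 -3.346
vertex 1.026 -2.907 -4.596
vertex 1.092 -1.146 -3.97
endloop
endfacet
facet normal 0.036 0.942 0.335
outer loop
vertex 1.55 -1.385 -3.346
vertex 1.092 -1.146 -3.97
vertex 0.743 -1.379 -3.277
endloop
endfacet
facet normal 0.229 0.836 -0.498
outer loop
vertex -0.687 -2.213 2.117
vertex -1.101 -1.951 2.367
vertex -0.578 -1.998 2.528
endloop
endfacet
facet normal 0.869 -0.494 0.028
outer loop
vertex -0.687 -2.213 2.117
vertex -0.578 -1.998 2.528
vertex -1.579 -3.709 3.413
endloop
endfacet
facet normal 0.229 0.836 -0.499
outer loop
vertex -0.578 -1.998 2.528
vertex -1.101 -1.951 2.367
vertex -0.863 -1.747 2.818
endloop
endfacet
facet normal 0.697 -0.037 0.717
outer loop
vertex -0.578 -1.998 2.528
vertex -0.863 -1.747 2.818
vertex -1.579 -3.709 3.413
endloop
endfacet
facet normal 0.227 0.837 -0.498
outer loop
vertex -0.863 -1.747 2.818
vertex -1.101 -1.951 2.367
vertex -1.327 -1.651 2.768
endloop
endfacet
facet normal -0.040 0.303 0.952
outer loop
vertex -0.863 -1.747 2.818
vertex -1.327 -1.651 2.768
vertex -1.579 -3.709 3.413
endloop
endfacet
facet normal 0.226 0.837 -0.499
outer loop
vertex -1.327 -1.651 2.768
vertex -1.101 -1.951 2.367
vertex -1.622 -1.781 2.416
endloop
endfacet
facet normal -0.785 0.271 0.558
outer loop
vertex -1.327 -1.651 2.768
vertex -1.622 -1.781 2.416
vertex -1.579 -3.709 3.413
endloop
endfacet
facet normal 0.226 0.837 -0.499
outer loop
vertex -1.622 -1.781 2.416
vertex -1.101 -1.951 2.367
vertex -1.525 -2.039 2.027
endloop
endfacet
facet normal -0.979 -0.110 -0.171
outer loop
vertex -1.622 -1.781 2.416
vertex -1.525 -2.039 2.027
vertex -1.579 -3.709 3.413
endloop
endfacet
facet normal 0.226 0.837 -0.498
outer loop
vertex -1.525 -2.039 2.027
vertex -1.101 -1.951 2.367
vertex -1.109 -2.231 1.893
endloop
endfacet
facet normal -0.476 -0.553 -0.684
outer loop
vertex -1.525 -2.039 2.027
vertex -1.109 -2.231 1.893
vertex -1.579 -3.709 3.413
endloop
endfacet
facet normal 0.229 0.836 -0.498
outer loop
vertex -1.109 -2.231 1.893
vertex -1.101 -1.951 2.367
vertex -0.687 -2.213 2.117
endloop
endfacet
facet normal 0.347 -0.724 -0.596
outer loop
vertex -1.109 -2.231 1.893
vertex -0.687 -2.213 2.117
vertex -1.579 -3.709 3.413
endloop
endfacet

endsolid


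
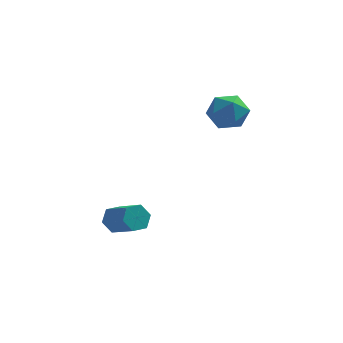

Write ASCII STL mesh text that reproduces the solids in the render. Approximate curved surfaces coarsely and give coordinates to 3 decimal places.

solid 
facet normal -0.808 0.519 0.278
outer loop
vertex 2.706 3.93 2.55
vertex 3.106 4.009 3.565
vertex 3.343 4.776 2.823
endloop
endfacet
facet normal -0.659 0.629 -0.411
outer loop
vertex 2.706 3.93 2.55
vertex 3.343 4.776 2.823
vertex 3.475 4.283 1.857
endloop
endfacet
facet normal -0.669 -0.003 -0.743
outer loop
vertex 2.706 3.93 2.55
vertex 3.475 4.283 1.857
vertex 3.319 3.21 2.001
endloop
endfacet
facet normal -0.824 -0.504 -0.259
outer loop
vertex 2.706 3.93 2.55
vertex 3.319 3.21 2.001
vertex 3.091 3.041 3.057
endloop
endfacet
facet normal -0.910 -0.182 0.373
outer loop
vertex 2.706 3.93 2.55
vertex 3.091 3.041 3.057
vertex 3.106 4.009 3.565
endloop
endfacet
facet normal 0.003 0.891 -0.454
outer loop
vertex 3.475 4.283 1.857
vertex 3.343 4.776 2.823
vertex 4.349 4.579 2.443
endloop
endfacet
facet normal -0.238 0.712 0.660
outer loop
vertex 3.343 4.776 2.823
vertex 3.106 4.009 3.565
vertex 4.121 4.41 3.499
endloop
endfacet
facet normal -0.403 -0.420 0.813
outer loop
vertex 3.106 4.009 3.565
vertex 3.091 3.041 3.057
vertex 3.965 3.337 3.643
endloop
endfacet
facet normal -0.263 -0.942 -0.208
outer loop
vertex 3.091 3.041 3.057
vertex 3.319 3.21 2.001
vertex 4.097 2.844 2.677
endloop
endfacet
facet normal -0.013 -0.131 -0.991
outer loop
vertex 3.319 3.21 2.001
vertex 3.475 4.283 1.857
vertex 4.334 3.611 1.935
endloop
endfacet
facet normal 0.824 0.504 0.259
outer loop
vertex 4.734 3.69 2.95
vertex 4.349 4.579 2.443
vertex 4.121 4.41 3.499
endloop
endfacet
facet normal 0.669 0.003 0.743
outer loop
vertex 4.734 3.69 2.95
vertex 4.121 4.41 3.499
vertex 3.965 3.337 3.643
endloop
endfacet
facet normal 0.659 -0.629 0.411
outer loop
vertex 4.734 3.69 2.95
vertex 3.965 3.337 3.643
vertex 4.097 2.844 2.677
endloop
endfacet
facet normal 0.808 -0.519 -0.278
outer loop
vertex 4.734 3.69 2.95
vertex 4.097 2.844 2.677
vertex 4.334 3.611 1.935
endloop
endfacet
facet normal 0.910 0.182 -0.373
outer loop
vertex 4.734 3.69 2.95
vertex 4.334 3.611 1.935
vertex 4.349 4.579 2.443
endloop
endfacet
facet normal 0.263 0.942 0.208
outer loop
vertex 4.121 4.41 3.499
vertex 4.349 4.579 2.443
vertex 3.343 4.776 2.823
endloop
endfacet
facet normal 0.013 0.131 0.991
outer loop
vertex 3.965 3.337 3.643
vertex 4.121 4.41 3.499
vertex 3.106 4.009 3.565
endloop
endfacet
facet normal -0.003 -0.891 0.454
outer loop
vertex 4.097 2.844 2.677
vertex 3.965 3.337 3.643
vertex 3.091 3.041 3.057
endloop
endfacet
facet normal 0.238 -0.712 -0.660
outer loop
vertex 4.334 3.611 1.935
vertex 4.097 2.844 2.677
vertex 3.319 3.21 2.001
endloop
endfacet
facet normal 0.403 0.420 -0.813
outer loop
vertex 4.349 4.579 2.443
vertex 4.334 3.611 1.935
vertex 3.475 4.283 1.857
endloop
endfacet
facet normal -0.611 0.611 -0.503
outer loop
vertex -0.804 1.596 -3.971
vertex -1.251 1.662 -3.348
vertex -0.669 2.154 -3.457
endloop
endfacet
facet normal 0.772 0.319 -0.549
outer loop
vertex -0.804 1.596 -3.971
vertex -0.669 2.154 -3.457
vertex 0.259 0.532 -3.095
endloop
endfacet
facet normal 0.772 0.319 -0.550
outer loop
vertex 0.259 0.532 -3.095
vertex -0.669 2.154 -3.457
vertex 0.394 1.09 -2.582
endloop
endfacet
facet normal 0.611 -0.611 0.504
outer loop
vertex 0.259 0.532 -3.095
vertex 0.394 1.09 -2.582
vertex -0.189 0.598 -2.472
endloop
endfacet
facet normal -0.611 0.611 -0.503
outer loop
vertex -0.669 2.154 -3.457
vertex -1.251 1.662 -3.348
vertex -1.117 2.219 -2.834
endloop
endfacet
facet normal 0.537 0.787 0.304
outer loop
vertex -0.669 2.154 -3.457
vertex -1.117 2.219 -2.834
vertex 0.394 1.09 -2.582
endloop
endfacet
facet normal 0.537 0.787 0.303
outer loop
vertex 0.394 1.09 -2.582
vertex -1.117 2.219 -2.834
vertex -0.054 1.156 -1.959
endloop
endfacet
facet normal 0.611 -0.611 0.504
outer loop
vertex 0.394 1.09 -2.582
vertex -0.054 1.156 -1.959
vertex -0.189 0.598 -2.472
endloop
endfacet
facet normal -0.610 0.612 -0.504
outer loop
vertex -1.117 2.219 -2.834
vertex -1.251 1.662 -3.348
vertex -1.699 1.728 -2.725
endloop
endfacet
facet normal -0.235 0.467 0.852
outer loop
vertex -1.117 2.219 -2.834
vertex -1.699 1.728 -2.725
vertex -0.054 1.156 -1.959
endloop
endfacet
facet normal -0.234 0.468 0.852
outer loop
vertex -0.054 1.156 -1.959
vertex -1.699 1.728 -2.725
vertex -0.636 0.664 -1.849
endloop
endfacet
facet normal 0.611 -0.611 0.503
outer loop
vertex -0.054 1.156 -1.959
vertex -0.636 0.664 -1.849
vertex -0.189 0.598 -2.472
endloop
endfacet
facet normal -0.611 0.611 -0.504
outer loop
vertex -1.699 1.728 -2.725
vertex -1.251 1.662 -3.348
vertex -1.834 1.17 -3.238
endloop
endfacet
facet normal -0.772 -0.319 0.550
outer loop
vertex -1.699 1.728 -2.725
vertex -1.834 1.17 -3.238
vertex -0.636 0.664 -1.849
endloop
endfacet
facet normal -0.772 -0.319 0.550
outer loop
vertex -0.636 0.664 -1.849
vertex -1.834 1.17 -3.238
vertex -0.771 0.106 -2.363
endloop
endfacet
facet normal 0.611 -0.611 0.503
outer loop
vertex -0.636 0.664 -1.849
vertex -0.771 0.106 -2.363
vertex -0.189 0.598 -2.472
endloop
endfacet
facet normal -0.611 0.611 -0.504
outer loop
vertex -1.834 1.17 -3.238
vertex -1.251 1.662 -3.348
vertex -1.386 1.104 -3.861
endloop
endfacet
facet normal -0.538 -0.787 -0.303
outer loop
vertex -1.834 1.17 -3.238
vertex -1.386 1.104 -3.861
vertex -0.771 0.106 -2.363
endloop
endfacet
facet normal -0.537 -0.787 -0.304
outer loop
vertex -0.771 0.106 -2.363
vertex -1.386 1.104 -3.861
vertex -0.323 0.041 -2.986
endloop
endfacet
facet normal 0.611 -0.611 0.503
outer loop
vertex -0.771 0.106 -2.363
vertex -0.323 0.041 -2.986
vertex -0.189 0.598 -2.472
endloop
endfacet
facet normal -0.611 0.611 -0.503
outer loop
vertex -1.386 1.104 -3.861
vertex -1.251 1.662 -3.348
vertex -0.804 1.596 -3.971
endloop
endfacet
facet normal 0.234 -0.468 -0.852
outer loop
vertex -1.386 1.104 -3.861
vertex -0.804 1.596 -3.971
vertex -0.323 0.041 -2.986
endloop
endfacet
facet normal 0.235 -0.467 -0.852
outer loop
vertex -0.323 0.041 -2.986
vertex -0.804 1.596 -3.971
vertex 0.259 0.532 -3.095
endloop
endfacet
facet normal 0.610 -0.612 0.504
outer loop
vertex -0.323 0.041 -2.986
vertex 0.259 0.532 -3.095
vertex -0.189 0.598 -2.472
endloop
endfacet

endsolid


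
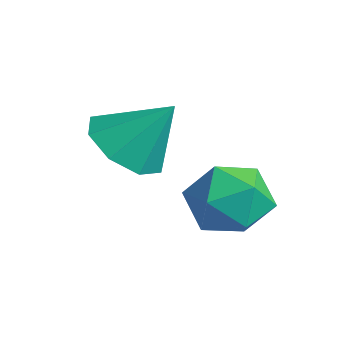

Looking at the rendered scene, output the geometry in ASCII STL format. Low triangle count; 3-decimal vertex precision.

solid 
facet normal -0.385 -0.514 -0.766
outer loop
vertex 0.847 1.595 1.636
vertex -0.156 1.755 2.033
vertex 0.496 2.293 1.344
endloop
endfacet
facet normal 0.903 0.424 -0.071
outer loop
vertex 0.847 1.595 1.636
vertex 0.496 2.293 1.344
vertex 0.496 2.625 3.327
endloop
endfacet
facet normal -0.385 -0.514 -0.766
outer loop
vertex 0.496 2.293 1.344
vertex -0.156 1.755 2.033
vertex -0.236 2.676 1.455
endloop
endfacet
facet normal 0.441 0.885 -0.148
outer loop
vertex 0.496 2.293 1.344
vertex -0.236 2.676 1.455
vertex 0.496 2.625 3.327
endloop
endfacet
facet normal -0.385 -0.514 -0.766
outer loop
vertex -0.236 2.676 1.455
vertex -0.156 1.755 2.033
vertex -0.921 2.52 1.904
endloop
endfacet
facet normal -0.164 0.982 0.091
outer loop
vertex -0.236 2.676 1.455
vertex -0.921 2.52 1.904
vertex 0.496 2.625 3.327
endloop
endfacet
facet normal -0.385 -0.515 -0.766
outer loop
vertex -0.921 2.52 1.904
vertex -0.156 1.755 2.033
vertex -1.158 1.916 2.429
endloop
endfacet
facet normal -0.557 0.658 0.506
outer loop
vertex -0.921 2.52 1.904
vertex -1.158 1.916 2.429
vertex 0.496 2.625 3.327
endloop
endfacet
facet normal -0.385 -0.514 -0.766
outer loop
vertex -1.158 1.916 2.429
vertex -0.156 1.755 2.033
vertex -0.808 1.218 2.721
endloop
endfacet
facet normal -0.508 0.103 0.855
outer loop
vertex -1.158 1.916 2.429
vertex -0.808 1.218 2.721
vertex 0.496 2.625 3.327
endloop
endfacet
facet normal -0.385 -0.514 -0.766
outer loop
vertex -0.808 1.218 2.721
vertex -0.156 1.755 2.033
vertex -0.075 0.835 2.61
endloop
endfacet
facet normal -0.046 -0.359 0.932
outer loop
vertex -0.808 1.218 2.721
vertex -0.075 0.835 2.61
vertex 0.496 2.625 3.327
endloop
endfacet
facet normal -0.385 -0.514 -0.766
outer loop
vertex -0.075 0.835 2.61
vertex -0.156 1.755 2.033
vertex 0.61 0.991 2.161
endloop
endfacet
facet normal 0.558 -0.456 0.693
outer loop
vertex -0.075 0.835 2.61
vertex 0.61 0.991 2.161
vertex 0.496 2.625 3.327
endloop
endfacet
facet normal -0.385 -0.515 -0.766
outer loop
vertex 0.61 0.991 2.161
vertex -0.156 1.755 2.033
vertex 0.847 1.595 1.636
endloop
endfacet
facet normal 0.952 -0.132 0.278
outer loop
vertex 0.61 0.991 2.161
vertex 0.847 1.595 1.636
vertex 0.496 2.625 3.327
endloop
endfacet
facet normal -0.551 0.262 0.792
outer loop
vertex 1.323 4.223 1.381
vertex 0.518 3.567 1.038
vertex 1.293 3.18 1.705
endloop
endfacet
facet normal 0.145 0.290 0.946
outer loop
vertex 1.323 4.223 1.381
vertex 1.293 3.18 1.705
vertex 2.245 3.636 1.419
endloop
endfacet
facet normal 0.454 0.744 0.490
outer loop
vertex 1.323 4.223 1.381
vertex 2.245 3.636 1.419
vertex 2.057 4.306 0.575
endloop
endfacet
facet normal -0.052 0.997 0.055
outer loop
vertex 1.323 4.223 1.381
vertex 2.057 4.306 0.575
vertex 0.99 4.263 0.34
endloop
endfacet
facet normal -0.673 0.699 0.242
outer loop
vertex 1.323 4.223 1.381
vertex 0.99 4.263 0.34
vertex 0.518 3.567 1.038
endloop
endfacet
facet normal 0.422 -0.358 0.833
outer loop
vertex 2.245 3.636 1.419
vertex 1.293 3.18 1.705
vertex 2.01 2.617 1.1
endloop
endfacet
facet normal -0.704 -0.403 0.584
outer loop
vertex 1.293 3.18 1.705
vertex 0.518 3.567 1.038
vertex 0.943 2.574 0.865
endloop
endfacet
facet normal -0.902 0.304 -0.307
outer loop
vertex 0.518 3.567 1.038
vertex 0.99 4.263 0.34
vertex 0.755 3.244 0.021
endloop
endfacet
facet normal 0.103 0.786 -0.610
outer loop
vertex 0.99 4.263 0.34
vertex 2.057 4.306 0.575
vertex 1.707 3.7 -0.265
endloop
endfacet
facet normal 0.921 0.378 0.095
outer loop
vertex 2.057 4.306 0.575
vertex 2.245 3.636 1.419
vertex 2.482 3.313 0.402
endloop
endfacet
facet normal 0.052 -0.997 -0.055
outer loop
vertex 1.677 2.657 0.059
vertex 2.01 2.617 1.1
vertex 0.943 2.574 0.865
endloop
endfacet
facet normal -0.454 -0.744 -0.490
outer loop
vertex 1.677 2.657 0.059
vertex 0.943 2.574 0.865
vertex 0.755 3.244 0.021
endloop
endfacet
facet normal -0.145 -0.290 -0.946
outer loop
vertex 1.677 2.657 0.059
vertex 0.755 3.244 0.021
vertex 1.707 3.7 -0.265
endloop
endfacet
facet normal 0.551 -0.262 -0.792
outer loop
vertex 1.677 2.657 0.059
vertex 1.707 3.7 -0.265
vertex 2.482 3.313 0.402
endloop
endfacet
facet normal 0.673 -0.699 -0.242
outer loop
vertex 1.677 2.657 0.059
vertex 2.482 3.313 0.402
vertex 2.01 2.617 1.1
endloop
endfacet
facet normal -0.103 -0.786 0.610
outer loop
vertex 0.943 2.574 0.865
vertex 2.01 2.617 1.1
vertex 1.293 3.18 1.705
endloop
endfacet
facet normal -0.921 -0.378 -0.095
outer loop
vertex 0.755 3.244 0.021
vertex 0.943 2.574 0.865
vertex 0.518 3.567 1.038
endloop
endfacet
facet normal -0.422 0.358 -0.833
outer loop
vertex 1.707 3.7 -0.265
vertex 0.755 3.244 0.021
vertex 0.99 4.263 0.34
endloop
endfacet
facet normal 0.704 0.403 -0.584
outer loop
vertex 2.482 3.313 0.402
vertex 1.707 3.7 -0.265
vertex 2.057 4.306 0.575
endloop
endfacet
facet normal 0.902 -0.304 0.307
outer loop
vertex 2.01 2.617 1.1
vertex 2.482 3.313 0.402
vertex 2.245 3.636 1.419
endloop
endfacet

endsolid


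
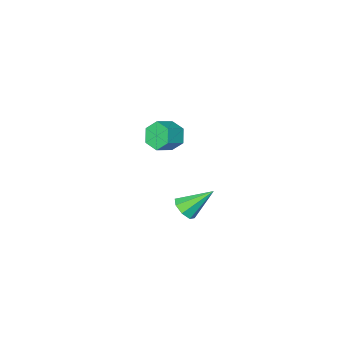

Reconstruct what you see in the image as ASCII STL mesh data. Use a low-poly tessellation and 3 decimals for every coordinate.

solid 
facet normal 0.664 -0.350 -0.661
outer loop
vertex 0.698 2.226 0.384
vertex 0.43 2.687 -0.129
vertex 0.962 2.727 0.384
endloop
endfacet
facet normal 0.318 -0.167 0.933
outer loop
vertex 0.698 2.226 0.384
vertex 0.962 2.727 0.384
vertex -0.79 3.333 1.089
endloop
endfacet
facet normal 0.664 -0.351 -0.661
outer loop
vertex 0.962 2.727 0.384
vertex 0.43 2.687 -0.129
vertex 0.915 3.205 0.083
endloop
endfacet
facet normal 0.467 0.504 0.727
outer loop
vertex 0.962 2.727 0.384
vertex 0.915 3.205 0.083
vertex -0.79 3.333 1.089
endloop
endfacet
facet normal 0.663 -0.350 -0.661
outer loop
vertex 0.915 3.205 0.083
vertex 0.43 2.687 -0.129
vertex 0.583 3.379 -0.342
endloop
endfacet
facet normal 0.206 0.951 0.228
outer loop
vertex 0.915 3.205 0.083
vertex 0.583 3.379 -0.342
vertex -0.79 3.333 1.089
endloop
endfacet
facet normal 0.663 -0.350 -0.661
outer loop
vertex 0.583 3.379 -0.342
vertex 0.43 2.687 -0.129
vertex 0.162 3.148 -0.642
endloop
endfacet
facet normal -0.310 0.912 -0.268
outer loop
vertex 0.583 3.379 -0.342
vertex 0.162 3.148 -0.642
vertex -0.79 3.333 1.089
endloop
endfacet
facet normal 0.662 -0.352 -0.662
outer loop
vertex 0.162 3.148 -0.642
vertex 0.43 2.687 -0.129
vertex -0.103 2.648 -0.641
endloop
endfacet
facet normal -0.779 0.412 -0.473
outer loop
vertex 0.162 3.148 -0.642
vertex -0.103 2.648 -0.641
vertex -0.79 3.333 1.089
endloop
endfacet
facet normal 0.662 -0.351 -0.662
outer loop
vertex -0.103 2.648 -0.641
vertex 0.43 2.687 -0.129
vertex -0.055 2.17 -0.34
endloop
endfacet
facet normal -0.928 -0.260 -0.266
outer loop
vertex -0.103 2.648 -0.641
vertex -0.055 2.17 -0.34
vertex -0.79 3.333 1.089
endloop
endfacet
facet normal 0.662 -0.352 -0.661
outer loop
vertex -0.055 2.17 -0.34
vertex 0.43 2.687 -0.129
vertex 0.277 1.996 0.085
endloop
endfacet
facet normal -0.668 -0.707 0.232
outer loop
vertex -0.055 2.17 -0.34
vertex 0.277 1.996 0.085
vertex -0.79 3.333 1.089
endloop
endfacet
facet normal 0.662 -0.352 -0.662
outer loop
vertex 0.277 1.996 0.085
vertex 0.43 2.687 -0.129
vertex 0.698 2.226 0.384
endloop
endfacet
facet normal -0.152 -0.668 0.728
outer loop
vertex 0.277 1.996 0.085
vertex 0.698 2.226 0.384
vertex -0.79 3.333 1.089
endloop
endfacet
facet normal -0.885 -0.139 -0.445
outer loop
vertex -2.661 -4.505 -1.27
vertex -3.068 -4.061 -0.6
vertex -2.774 -3.613 -1.324
endloop
endfacet
facet normal 0.449 0.003 -0.893
outer loop
vertex -2.661 -4.505 -1.27
vertex -2.774 -3.613 -1.324
vertex -1.626 -4.342 -0.749
endloop
endfacet
facet normal 0.449 0.003 -0.893
outer loop
vertex -1.626 -4.342 -0.749
vertex -2.774 -3.613 -1.324
vertex -1.739 -3.451 -0.803
endloop
endfacet
facet normal 0.885 0.139 0.445
outer loop
vertex -1.626 -4.342 -0.749
vertex -1.739 -3.451 -0.803
vertex -2.032 -3.899 -0.08
endloop
endfacet
facet normal -0.885 -0.138 -0.445
outer loop
vertex -2.774 -3.613 -1.324
vertex -3.068 -4.061 -0.6
vertex -3.18 -3.17 -0.654
endloop
endfacet
facet normal 0.116 0.859 -0.498
outer loop
vertex -2.774 -3.613 -1.324
vertex -3.18 -3.17 -0.654
vertex -1.739 -3.451 -0.803
endloop
endfacet
facet normal 0.116 0.859 -0.498
outer loop
vertex -1.739 -3.451 -0.803
vertex -3.18 -3.17 -0.654
vertex -2.145 -3.008 -0.133
endloop
endfacet
facet normal 0.885 0.139 0.445
outer loop
vertex -1.739 -3.451 -0.803
vertex -2.145 -3.008 -0.133
vertex -2.032 -3.899 -0.08
endloop
endfacet
facet normal -0.885 -0.138 -0.445
outer loop
vertex -3.18 -3.17 -0.654
vertex -3.068 -4.061 -0.6
vertex -3.474 -3.618 0.069
endloop
endfacet
facet normal -0.333 0.856 0.395
outer loop
vertex -3.18 -3.17 -0.654
vertex -3.474 -3.618 0.069
vertex -2.145 -3.008 -0.133
endloop
endfacet
facet normal -0.333 0.857 0.394
outer loop
vertex -2.145 -3.008 -0.133
vertex -3.474 -3.618 0.069
vertex -2.439 -3.455 0.59
endloop
endfacet
facet normal 0.885 0.139 0.445
outer loop
vertex -2.145 -3.008 -0.133
vertex -2.439 -3.455 0.59
vertex -2.032 -3.899 -0.08
endloop
endfacet
facet normal -0.885 -0.139 -0.445
outer loop
vertex -3.474 -3.618 0.069
vertex -3.068 -4.061 -0.6
vertex -3.361 -4.509 0.123
endloop
endfacet
facet normal -0.449 -0.003 0.893
outer loop
vertex -3.474 -3.618 0.069
vertex -3.361 -4.509 0.123
vertex -2.439 -3.455 0.59
endloop
endfacet
facet normal -0.449 -0.003 0.893
outer loop
vertex -2.439 -3.455 0.59
vertex -3.361 -4.509 0.123
vertex -2.326 -4.347 0.644
endloop
endfacet
facet normal 0.885 0.139 0.445
outer loop
vertex -2.439 -3.455 0.59
vertex -2.326 -4.347 0.644
vertex -2.032 -3.899 -0.08
endloop
endfacet
facet normal -0.885 -0.139 -0.445
outer loop
vertex -3.361 -4.509 0.123
vertex -3.068 -4.061 -0.6
vertex -2.955 -4.952 -0.547
endloop
endfacet
facet normal -0.116 -0.859 0.498
outer loop
vertex -3.361 -4.509 0.123
vertex -2.955 -4.952 -0.547
vertex -2.326 -4.347 0.644
endloop
endfacet
facet normal -0.116 -0.859 0.498
outer loop
vertex -2.326 -4.347 0.644
vertex -2.955 -4.952 -0.547
vertex -1.92 -4.79 -0.026
endloop
endfacet
facet normal 0.885 0.138 0.445
outer loop
vertex -2.326 -4.347 0.644
vertex -1.92 -4.79 -0.026
vertex -2.032 -3.899 -0.08
endloop
endfacet
facet normal -0.885 -0.139 -0.445
outer loop
vertex -2.955 -4.952 -0.547
vertex -3.068 -4.061 -0.6
vertex -2.661 -4.505 -1.27
endloop
endfacet
facet normal 0.333 -0.857 -0.394
outer loop
vertex -2.955 -4.952 -0.547
vertex -2.661 -4.505 -1.27
vertex -1.92 -4.79 -0.026
endloop
endfacet
facet normal 0.334 -0.856 -0.395
outer loop
vertex -1.92 -4.79 -0.026
vertex -2.661 -4.505 -1.27
vertex -1.626 -4.342 -0.749
endloop
endfacet
facet normal 0.885 0.138 0.445
outer loop
vertex -1.92 -4.79 -0.026
vertex -1.626 -4.342 -0.749
vertex -2.032 -3.899 -0.08
endloop
endfacet

endsolid


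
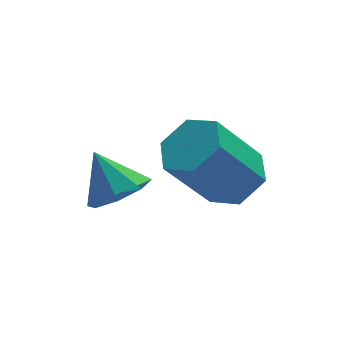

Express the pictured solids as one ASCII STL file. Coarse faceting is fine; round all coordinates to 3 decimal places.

solid 
facet normal 0.586 0.009 -0.810
outer loop
vertex 3.542 -3.002 -1.085
vertex 2.774 -3.2 -1.643
vertex 3.015 -2.278 -1.458
endloop
endfacet
facet normal 0.601 0.666 0.443
outer loop
vertex 3.542 -3.002 -1.085
vertex 3.015 -2.278 -1.458
vertex 2.294 -3.023 0.641
endloop
endfacet
facet normal 0.601 0.666 0.443
outer loop
vertex 2.294 -3.023 0.641
vertex 3.015 -2.278 -1.458
vertex 1.767 -2.299 0.268
endloop
endfacet
facet normal -0.586 -0.009 0.810
outer loop
vertex 2.294 -3.023 0.641
vertex 1.767 -2.299 0.268
vertex 1.526 -3.22 0.083
endloop
endfacet
facet normal 0.586 0.010 -0.811
outer loop
vertex 3.015 -2.278 -1.458
vertex 2.774 -3.2 -1.643
vertex 2.246 -2.476 -2.016
endloop
endfacet
facet normal -0.171 0.979 -0.112
outer loop
vertex 3.015 -2.278 -1.458
vertex 2.246 -2.476 -2.016
vertex 1.767 -2.299 0.268
endloop
endfacet
facet normal -0.171 0.979 -0.112
outer loop
vertex 1.767 -2.299 0.268
vertex 2.246 -2.476 -2.016
vertex 0.998 -2.497 -0.29
endloop
endfacet
facet normal -0.586 -0.010 0.811
outer loop
vertex 1.767 -2.299 0.268
vertex 0.998 -2.497 -0.29
vertex 1.526 -3.22 0.083
endloop
endfacet
facet normal 0.586 0.010 -0.810
outer loop
vertex 2.246 -2.476 -2.016
vertex 2.774 -3.2 -1.643
vertex 2.006 -3.397 -2.201
endloop
endfacet
facet normal -0.772 0.312 -0.554
outer loop
vertex 2.246 -2.476 -2.016
vertex 2.006 -3.397 -2.201
vertex 0.998 -2.497 -0.29
endloop
endfacet
facet normal -0.772 0.312 -0.554
outer loop
vertex 0.998 -2.497 -0.29
vertex 2.006 -3.397 -2.201
vertex 0.758 -3.418 -0.475
endloop
endfacet
facet normal -0.586 -0.010 0.810
outer loop
vertex 0.998 -2.497 -0.29
vertex 0.758 -3.418 -0.475
vertex 1.526 -3.22 0.083
endloop
endfacet
facet normal 0.586 0.009 -0.810
outer loop
vertex 2.006 -3.397 -2.201
vertex 2.774 -3.2 -1.643
vertex 2.533 -4.121 -1.828
endloop
endfacet
facet normal -0.601 -0.666 -0.443
outer loop
vertex 2.006 -3.397 -2.201
vertex 2.533 -4.121 -1.828
vertex 0.758 -3.418 -0.475
endloop
endfacet
facet normal -0.601 -0.666 -0.443
outer loop
vertex 0.758 -3.418 -0.475
vertex 2.533 -4.121 -1.828
vertex 1.285 -4.142 -0.102
endloop
endfacet
facet normal -0.586 -0.009 0.810
outer loop
vertex 0.758 -3.418 -0.475
vertex 1.285 -4.142 -0.102
vertex 1.526 -3.22 0.083
endloop
endfacet
facet normal 0.586 0.010 -0.811
outer loop
vertex 2.533 -4.121 -1.828
vertex 2.774 -3.2 -1.643
vertex 3.302 -3.923 -1.27
endloop
endfacet
facet normal 0.171 -0.979 0.112
outer loop
vertex 2.533 -4.121 -1.828
vertex 3.302 -3.923 -1.27
vertex 1.285 -4.142 -0.102
endloop
endfacet
facet normal 0.171 -0.979 0.112
outer loop
vertex 1.285 -4.142 -0.102
vertex 3.302 -3.923 -1.27
vertex 2.054 -3.944 0.456
endloop
endfacet
facet normal -0.586 -0.010 0.811
outer loop
vertex 1.285 -4.142 -0.102
vertex 2.054 -3.944 0.456
vertex 1.526 -3.22 0.083
endloop
endfacet
facet normal 0.586 0.010 -0.810
outer loop
vertex 3.302 -3.923 -1.27
vertex 2.774 -3.2 -1.643
vertex 3.542 -3.002 -1.085
endloop
endfacet
facet normal 0.772 -0.312 0.554
outer loop
vertex 3.302 -3.923 -1.27
vertex 3.542 -3.002 -1.085
vertex 2.054 -3.944 0.456
endloop
endfacet
facet normal 0.772 -0.312 0.554
outer loop
vertex 2.054 -3.944 0.456
vertex 3.542 -3.002 -1.085
vertex 2.294 -3.023 0.641
endloop
endfacet
facet normal -0.586 -0.010 0.810
outer loop
vertex 2.054 -3.944 0.456
vertex 2.294 -3.023 0.641
vertex 1.526 -3.22 0.083
endloop
endfacet
facet normal 0.297 -0.543 -0.785
outer loop
vertex 0.633 -2.011 -2.473
vertex 0.23 -1.382 -3.061
vertex 1.089 -1.48 -2.668
endloop
endfacet
facet normal 0.467 -0.078 0.881
outer loop
vertex 0.633 -2.011 -2.473
vertex 1.089 -1.48 -2.668
vertex -0.21 -0.578 -1.899
endloop
endfacet
facet normal 0.297 -0.544 -0.785
outer loop
vertex 1.089 -1.48 -2.668
vertex 0.23 -1.382 -3.061
vertex 1.043 -0.892 -3.093
endloop
endfacet
facet normal 0.668 0.470 0.577
outer loop
vertex 1.089 -1.48 -2.668
vertex 1.043 -0.892 -3.093
vertex -0.21 -0.578 -1.899
endloop
endfacet
facet normal 0.297 -0.544 -0.785
outer loop
vertex 1.043 -0.892 -3.093
vertex 0.23 -1.382 -3.061
vertex 0.52 -0.591 -3.499
endloop
endfacet
facet normal 0.389 0.905 0.170
outer loop
vertex 1.043 -0.892 -3.093
vertex 0.52 -0.591 -3.499
vertex -0.21 -0.578 -1.899
endloop
endfacet
facet normal 0.298 -0.544 -0.785
outer loop
vertex 0.52 -0.591 -3.499
vertex 0.23 -1.382 -3.061
vertex -0.173 -0.754 -3.649
endloop
endfacet
facet normal -0.207 0.973 -0.102
outer loop
vertex 0.52 -0.591 -3.499
vertex -0.173 -0.754 -3.649
vertex -0.21 -0.578 -1.899
endloop
endfacet
facet normal 0.297 -0.544 -0.785
outer loop
vertex -0.173 -0.754 -3.649
vertex 0.23 -1.382 -3.061
vertex -0.63 -1.285 -3.454
endloop
endfacet
facet normal -0.770 0.633 -0.080
outer loop
vertex -0.173 -0.754 -3.649
vertex -0.63 -1.285 -3.454
vertex -0.21 -0.578 -1.899
endloop
endfacet
facet normal 0.297 -0.544 -0.785
outer loop
vertex -0.63 -1.285 -3.454
vertex 0.23 -1.382 -3.061
vertex -0.583 -1.873 -3.029
endloop
endfacet
facet normal -0.971 0.084 0.224
outer loop
vertex -0.63 -1.285 -3.454
vertex -0.583 -1.873 -3.029
vertex -0.21 -0.578 -1.899
endloop
endfacet
facet normal 0.297 -0.543 -0.785
outer loop
vertex -0.583 -1.873 -3.029
vertex 0.23 -1.382 -3.061
vertex -0.06 -2.174 -2.623
endloop
endfacet
facet normal -0.692 -0.351 0.631
outer loop
vertex -0.583 -1.873 -3.029
vertex -0.06 -2.174 -2.623
vertex -0.21 -0.578 -1.899
endloop
endfacet
facet normal 0.298 -0.543 -0.785
outer loop
vertex -0.06 -2.174 -2.623
vertex 0.23 -1.382 -3.061
vertex 0.633 -2.011 -2.473
endloop
endfacet
facet normal -0.097 -0.419 0.903
outer loop
vertex -0.06 -2.174 -2.623
vertex 0.633 -2.011 -2.473
vertex -0.21 -0.578 -1.899
endloop
endfacet

endsolid


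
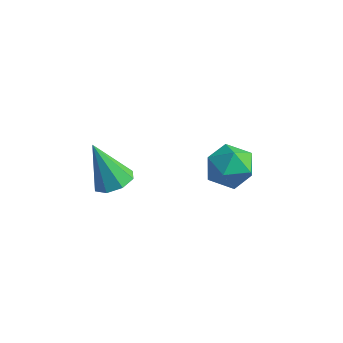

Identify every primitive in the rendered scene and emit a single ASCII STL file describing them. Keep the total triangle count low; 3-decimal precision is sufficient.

solid 
facet normal 0.413 0.082 -0.907
outer loop
vertex 1.233 -2.91 0.751
vertex 0.649 -3.141 0.464
vertex 0.897 -2.519 0.633
endloop
endfacet
facet normal 0.464 0.596 0.655
outer loop
vertex 1.233 -2.91 0.751
vertex 0.897 -2.519 0.633
vertex -0.049 -3.279 1.996
endloop
endfacet
facet normal 0.414 0.082 -0.907
outer loop
vertex 0.897 -2.519 0.633
vertex 0.649 -3.141 0.464
vertex 0.416 -2.493 0.416
endloop
endfacet
facet normal -0.136 0.902 0.409
outer loop
vertex 0.897 -2.519 0.633
vertex 0.416 -2.493 0.416
vertex -0.049 -3.279 1.996
endloop
endfacet
facet normal 0.414 0.082 -0.907
outer loop
vertex 0.416 -2.493 0.416
vertex 0.649 -3.141 0.464
vertex 0.072 -2.846 0.227
endloop
endfacet
facet normal -0.741 0.662 0.111
outer loop
vertex 0.416 -2.493 0.416
vertex 0.072 -2.846 0.227
vertex -0.049 -3.279 1.996
endloop
endfacet
facet normal 0.414 0.081 -0.907
outer loop
vertex 0.072 -2.846 0.227
vertex 0.649 -3.141 0.464
vertex 0.066 -3.372 0.177
endloop
endfacet
facet normal -0.998 0.017 -0.064
outer loop
vertex 0.072 -2.846 0.227
vertex 0.066 -3.372 0.177
vertex -0.049 -3.279 1.996
endloop
endfacet
facet normal 0.414 0.082 -0.907
outer loop
vertex 0.066 -3.372 0.177
vertex 0.649 -3.141 0.464
vertex 0.402 -3.762 0.295
endloop
endfacet
facet normal -0.755 -0.655 -0.014
outer loop
vertex 0.066 -3.372 0.177
vertex 0.402 -3.762 0.295
vertex -0.049 -3.279 1.996
endloop
endfacet
facet normal 0.413 0.083 -0.907
outer loop
vertex 0.402 -3.762 0.295
vertex 0.649 -3.141 0.464
vertex 0.882 -3.788 0.511
endloop
endfacet
facet normal -0.156 -0.960 0.231
outer loop
vertex 0.402 -3.762 0.295
vertex 0.882 -3.788 0.511
vertex -0.049 -3.279 1.996
endloop
endfacet
facet normal 0.412 0.083 -0.907
outer loop
vertex 0.882 -3.788 0.511
vertex 0.649 -3.141 0.464
vertex 1.227 -3.435 0.7
endloop
endfacet
facet normal 0.448 -0.721 0.528
outer loop
vertex 0.882 -3.788 0.511
vertex 1.227 -3.435 0.7
vertex -0.049 -3.279 1.996
endloop
endfacet
facet normal 0.413 0.083 -0.907
outer loop
vertex 1.227 -3.435 0.7
vertex 0.649 -3.141 0.464
vertex 1.233 -2.91 0.751
endloop
endfacet
facet normal 0.706 -0.076 0.704
outer loop
vertex 1.227 -3.435 0.7
vertex 1.233 -2.91 0.751
vertex -0.049 -3.279 1.996
endloop
endfacet
facet normal -0.844 -0.535 -0.037
outer loop
vertex 1.469 0.749 -1.005
vertex 1.957 -0.011 -1.147
vertex 1.754 0.25 -0.294
endloop
endfacet
facet normal -0.920 0.031 0.390
outer loop
vertex 1.469 0.749 -1.005
vertex 1.754 0.25 -0.294
vertex 1.799 1.163 -0.26
endloop
endfacet
facet normal -0.788 0.616 0.006
outer loop
vertex 1.469 0.749 -1.005
vertex 1.799 1.163 -0.26
vertex 2.03 1.467 -1.091
endloop
endfacet
facet normal -0.629 0.413 -0.658
outer loop
vertex 1.469 0.749 -1.005
vertex 2.03 1.467 -1.091
vertex 2.128 0.741 -1.64
endloop
endfacet
facet normal -0.664 -0.298 -0.685
outer loop
vertex 1.469 0.749 -1.005
vertex 2.128 0.741 -1.64
vertex 1.957 -0.011 -1.147
endloop
endfacet
facet normal -0.427 -0.013 0.904
outer loop
vertex 1.799 1.163 -0.26
vertex 1.754 0.25 -0.294
vertex 2.492 0.659 0.06
endloop
endfacet
facet normal -0.303 -0.929 0.212
outer loop
vertex 1.754 0.25 -0.294
vertex 1.957 -0.011 -1.147
vertex 2.59 -0.067 -0.489
endloop
endfacet
facet normal -0.011 -0.547 -0.837
outer loop
vertex 1.957 -0.011 -1.147
vertex 2.128 0.741 -1.64
vertex 2.821 0.237 -1.32
endloop
endfacet
facet normal 0.045 0.606 -0.794
outer loop
vertex 2.128 0.741 -1.64
vertex 2.03 1.467 -1.091
vertex 2.866 1.15 -1.286
endloop
endfacet
facet normal -0.212 0.935 0.283
outer loop
vertex 2.03 1.467 -1.091
vertex 1.799 1.163 -0.26
vertex 2.663 1.411 -0.433
endloop
endfacet
facet normal 0.629 -0.413 0.658
outer loop
vertex 3.151 0.651 -0.575
vertex 2.492 0.659 0.06
vertex 2.59 -0.067 -0.489
endloop
endfacet
facet normal 0.788 -0.616 -0.006
outer loop
vertex 3.151 0.651 -0.575
vertex 2.59 -0.067 -0.489
vertex 2.821 0.237 -1.32
endloop
endfacet
facet normal 0.920 -0.031 -0.390
outer loop
vertex 3.151 0.651 -0.575
vertex 2.821 0.237 -1.32
vertex 2.866 1.15 -1.286
endloop
endfacet
facet normal 0.844 0.535 0.037
outer loop
vertex 3.151 0.651 -0.575
vertex 2.866 1.15 -1.286
vertex 2.663 1.411 -0.433
endloop
endfacet
facet normal 0.664 0.298 0.685
outer loop
vertex 3.151 0.651 -0.575
vertex 2.663 1.411 -0.433
vertex 2.492 0.659 0.06
endloop
endfacet
facet normal -0.045 -0.606 0.794
outer loop
vertex 2.59 -0.067 -0.489
vertex 2.492 0.659 0.06
vertex 1.754 0.25 -0.294
endloop
endfacet
facet normal 0.212 -0.935 -0.283
outer loop
vertex 2.821 0.237 -1.32
vertex 2.59 -0.067 -0.489
vertex 1.957 -0.011 -1.147
endloop
endfacet
facet normal 0.427 0.013 -0.904
outer loop
vertex 2.866 1.15 -1.286
vertex 2.821 0.237 -1.32
vertex 2.128 0.741 -1.64
endloop
endfacet
facet normal 0.303 0.929 -0.212
outer loop
vertex 2.663 1.411 -0.433
vertex 2.866 1.15 -1.286
vertex 2.03 1.467 -1.091
endloop
endfacet
facet normal 0.011 0.547 0.837
outer loop
vertex 2.492 0.659 0.06
vertex 2.663 1.411 -0.433
vertex 1.799 1.163 -0.26
endloop
endfacet

endsolid
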